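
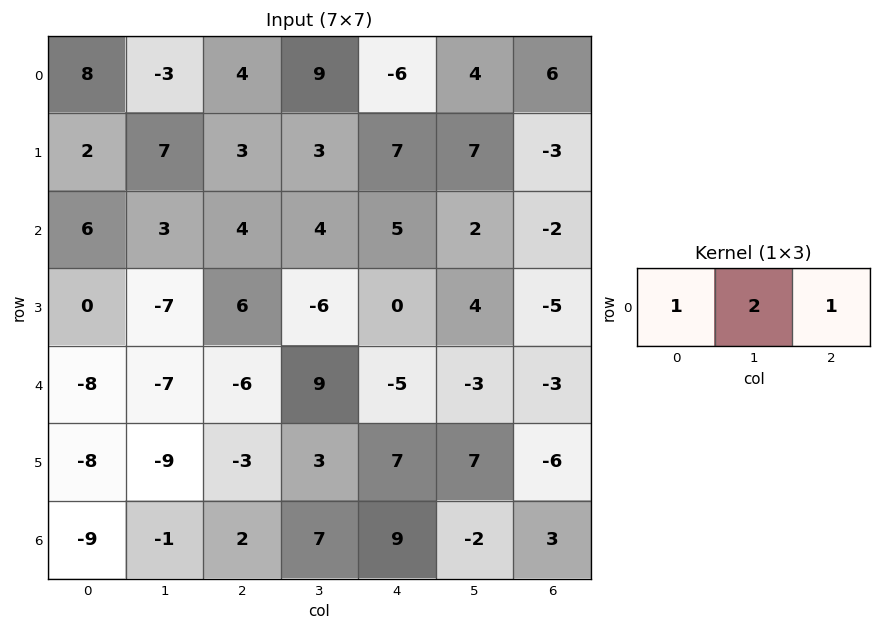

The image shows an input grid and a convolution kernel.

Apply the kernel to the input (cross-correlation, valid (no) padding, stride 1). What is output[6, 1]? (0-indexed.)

The receptive field on the input at this output position is [-1 2 7]. Elementwise product with the kernel and sum: -1·1 + 2·2 + 7·1.

10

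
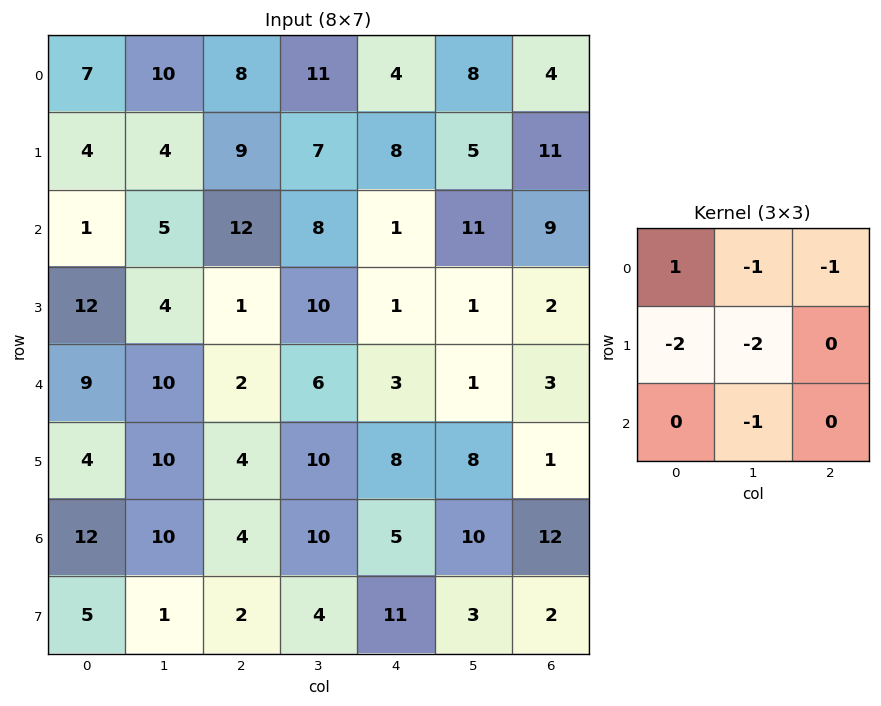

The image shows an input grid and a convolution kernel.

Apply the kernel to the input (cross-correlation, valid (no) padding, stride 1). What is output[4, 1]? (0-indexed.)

-30

The receptive field on the input at this output position is [10 2 6 / 10 4 10 / 10 4 10]. Elementwise product with the kernel and sum: 10·1 + 2·-1 + 6·-1 + 10·-2 + 4·-2 + 4·-1.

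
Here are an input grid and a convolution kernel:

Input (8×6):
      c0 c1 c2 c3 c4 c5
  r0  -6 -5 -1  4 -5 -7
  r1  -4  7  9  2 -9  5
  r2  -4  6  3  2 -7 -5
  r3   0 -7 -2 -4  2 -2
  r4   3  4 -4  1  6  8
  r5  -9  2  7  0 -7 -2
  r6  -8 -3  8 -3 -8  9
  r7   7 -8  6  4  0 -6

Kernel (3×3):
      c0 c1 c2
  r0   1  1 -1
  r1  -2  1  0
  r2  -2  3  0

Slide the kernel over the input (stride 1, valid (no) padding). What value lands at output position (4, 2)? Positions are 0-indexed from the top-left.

The receptive field on the input at this output position is [-4 1 6 / 7 0 -7 / 8 -3 -8]. Elementwise product with the kernel and sum: -4·1 + 1·1 + 6·-1 + 7·-2 + 0·1 + 8·-2 + -3·3.

-48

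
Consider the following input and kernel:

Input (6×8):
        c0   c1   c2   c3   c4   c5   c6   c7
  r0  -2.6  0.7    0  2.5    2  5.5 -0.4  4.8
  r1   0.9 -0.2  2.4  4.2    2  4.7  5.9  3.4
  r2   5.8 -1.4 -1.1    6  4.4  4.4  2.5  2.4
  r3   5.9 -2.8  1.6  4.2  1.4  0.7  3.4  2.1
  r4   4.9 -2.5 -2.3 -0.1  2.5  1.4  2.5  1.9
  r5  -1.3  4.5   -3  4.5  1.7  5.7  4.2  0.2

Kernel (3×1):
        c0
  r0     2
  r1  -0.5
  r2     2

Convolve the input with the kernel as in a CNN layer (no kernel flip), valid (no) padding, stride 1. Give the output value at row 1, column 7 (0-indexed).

9.8

The receptive field on the input at this output position is [3.4 / 2.4 / 2.1]. Elementwise product with the kernel and sum: 3.4·2 + 2.4·-0.5 + 2.1·2.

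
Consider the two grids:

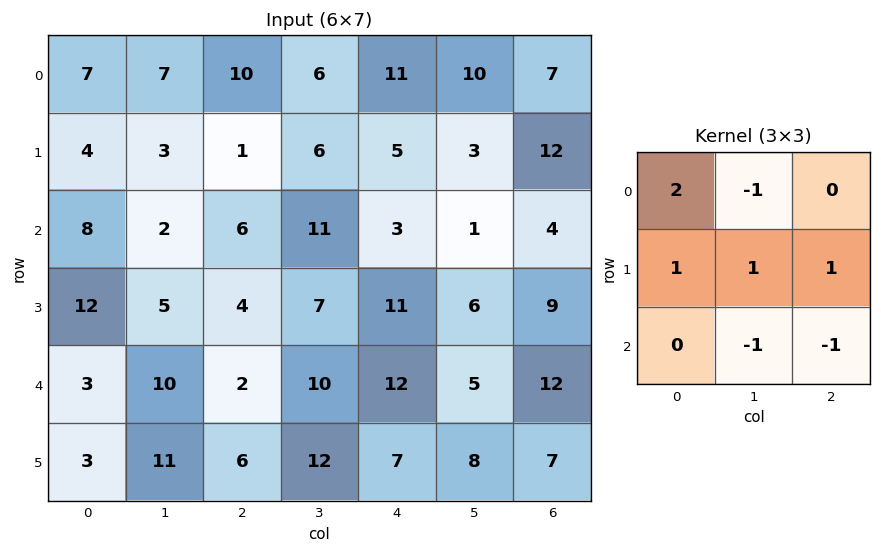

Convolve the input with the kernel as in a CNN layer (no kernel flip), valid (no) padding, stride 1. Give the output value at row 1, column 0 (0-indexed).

12

The receptive field on the input at this output position is [4 3 1 / 8 2 6 / 12 5 4]. Elementwise product with the kernel and sum: 4·2 + 3·-1 + 8·1 + 2·1 + 6·1 + 5·-1 + 4·-1.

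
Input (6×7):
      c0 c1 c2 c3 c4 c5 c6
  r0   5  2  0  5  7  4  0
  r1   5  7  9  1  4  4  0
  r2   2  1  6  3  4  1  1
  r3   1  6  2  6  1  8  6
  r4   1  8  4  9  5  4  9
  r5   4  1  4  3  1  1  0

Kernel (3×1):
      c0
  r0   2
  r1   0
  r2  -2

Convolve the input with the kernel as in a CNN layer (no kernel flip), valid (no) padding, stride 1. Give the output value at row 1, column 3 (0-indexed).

-10

The receptive field on the input at this output position is [1 / 3 / 6]. Elementwise product with the kernel and sum: 1·2 + 6·-2.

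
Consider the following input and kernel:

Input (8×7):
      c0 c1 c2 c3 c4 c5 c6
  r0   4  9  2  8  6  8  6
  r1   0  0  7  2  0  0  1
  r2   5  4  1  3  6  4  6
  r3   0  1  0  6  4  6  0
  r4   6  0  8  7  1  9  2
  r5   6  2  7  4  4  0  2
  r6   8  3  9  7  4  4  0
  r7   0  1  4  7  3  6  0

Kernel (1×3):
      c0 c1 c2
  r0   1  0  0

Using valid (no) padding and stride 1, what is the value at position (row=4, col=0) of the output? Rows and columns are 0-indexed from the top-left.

6

The receptive field on the input at this output position is [6 0 8]. Elementwise product with the kernel and sum: 6·1.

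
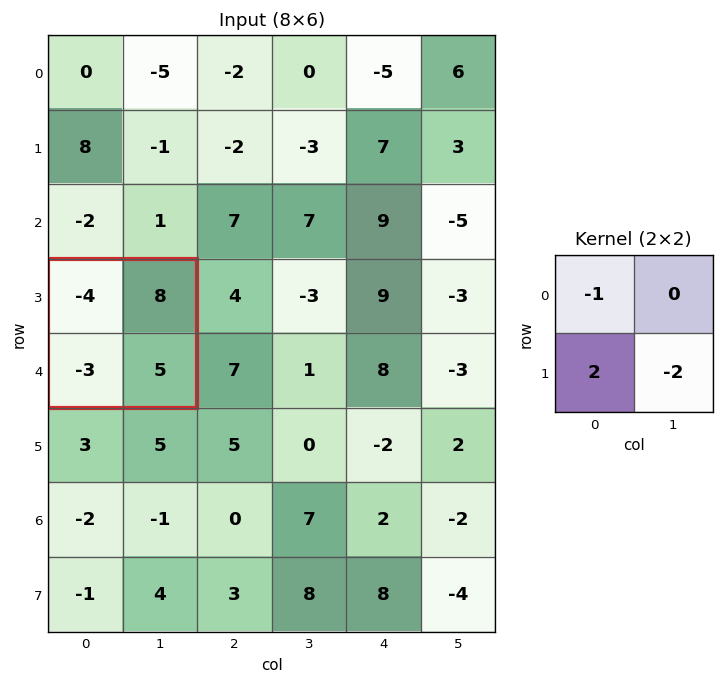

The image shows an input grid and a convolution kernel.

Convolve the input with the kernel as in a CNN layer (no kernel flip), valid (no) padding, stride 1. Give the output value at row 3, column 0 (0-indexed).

The receptive field on the input at this output position is [-4 8 / -3 5]. Elementwise product with the kernel and sum: -4·-1 + -3·2 + 5·-2.

-12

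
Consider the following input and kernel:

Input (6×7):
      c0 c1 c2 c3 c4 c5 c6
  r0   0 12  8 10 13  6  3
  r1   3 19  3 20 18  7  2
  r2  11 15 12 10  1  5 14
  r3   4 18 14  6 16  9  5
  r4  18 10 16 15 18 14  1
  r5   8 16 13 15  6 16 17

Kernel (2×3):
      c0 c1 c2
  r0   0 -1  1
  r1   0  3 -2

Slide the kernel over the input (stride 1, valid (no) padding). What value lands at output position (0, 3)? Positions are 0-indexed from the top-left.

33

The receptive field on the input at this output position is [10 13 6 / 20 18 7]. Elementwise product with the kernel and sum: 13·-1 + 6·1 + 18·3 + 7·-2.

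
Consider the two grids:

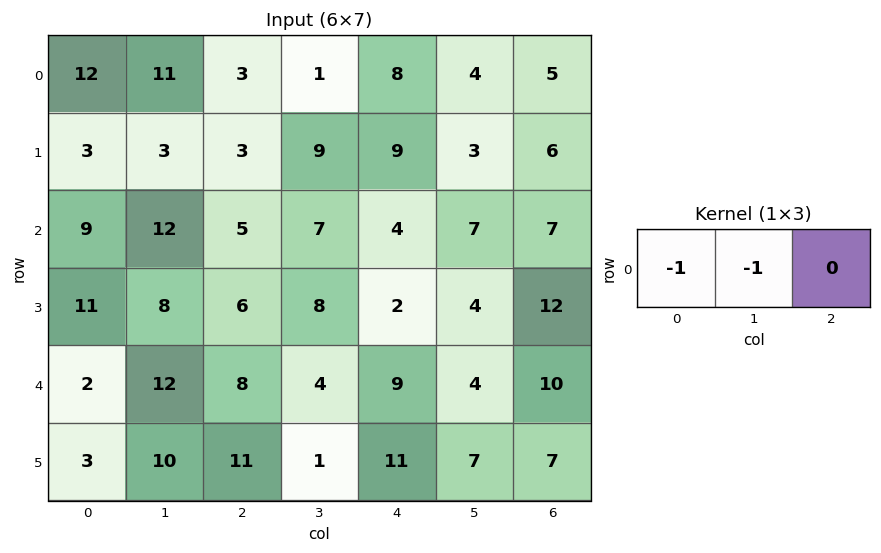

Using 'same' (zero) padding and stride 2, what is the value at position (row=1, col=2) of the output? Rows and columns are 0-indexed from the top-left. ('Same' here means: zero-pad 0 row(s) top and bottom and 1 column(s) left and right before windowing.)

-11

The receptive field on the zero-padded input at this output position is [7 4 7]. Elementwise product with the kernel and sum: 7·-1 + 4·-1.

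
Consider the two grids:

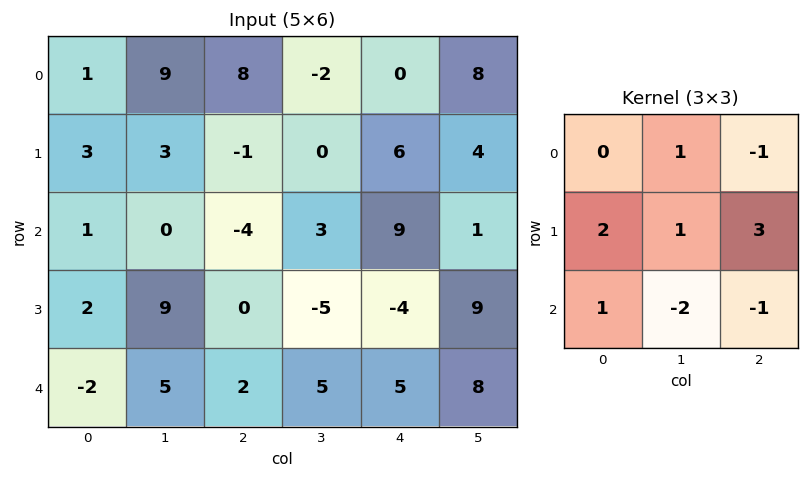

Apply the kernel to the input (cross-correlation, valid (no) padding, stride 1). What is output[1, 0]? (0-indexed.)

-22

The receptive field on the input at this output position is [3 3 -1 / 1 0 -4 / 2 9 0]. Elementwise product with the kernel and sum: 3·1 + -1·-1 + 1·2 + 0·1 + -4·3 + 2·1 + 9·-2 + 0·-1.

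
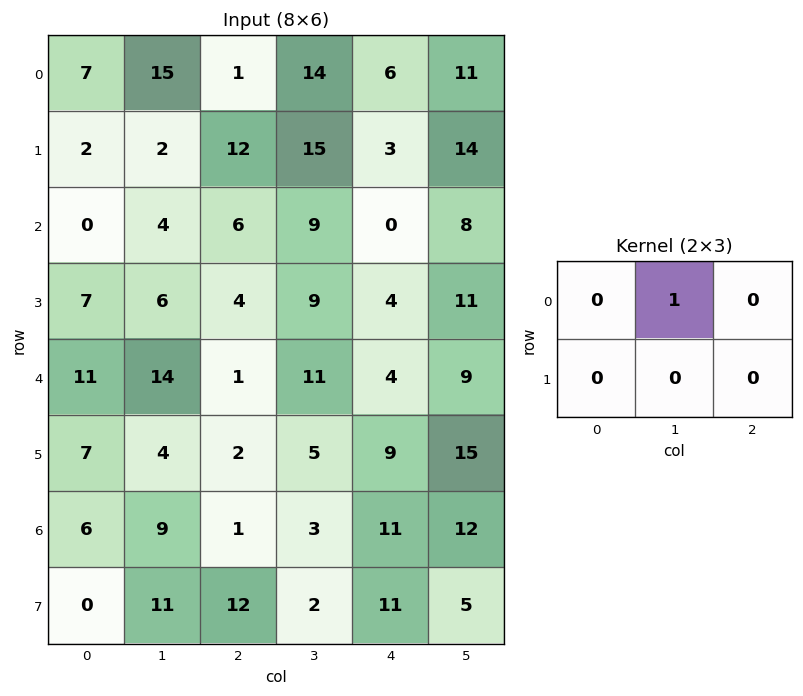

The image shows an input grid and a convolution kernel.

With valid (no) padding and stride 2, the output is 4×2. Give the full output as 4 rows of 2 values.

Output[0,0]: The receptive field on the input at this output position is [7 15 1 / 2 2 12]. Elementwise product with the kernel and sum: 15·1.
Output[0,1]: The receptive field on the input at this output position is [1 14 6 / 12 15 3]. Elementwise product with the kernel and sum: 14·1.

15 14
4 9
14 11
9 3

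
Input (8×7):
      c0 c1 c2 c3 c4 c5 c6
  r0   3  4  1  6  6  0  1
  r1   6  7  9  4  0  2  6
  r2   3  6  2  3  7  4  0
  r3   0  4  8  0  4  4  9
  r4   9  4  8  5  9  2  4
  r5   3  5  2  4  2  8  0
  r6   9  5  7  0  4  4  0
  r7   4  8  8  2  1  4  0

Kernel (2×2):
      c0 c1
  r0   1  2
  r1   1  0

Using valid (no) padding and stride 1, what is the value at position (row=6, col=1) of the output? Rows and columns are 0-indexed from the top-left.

The receptive field on the input at this output position is [5 7 / 8 8]. Elementwise product with the kernel and sum: 5·1 + 7·2 + 8·1.

27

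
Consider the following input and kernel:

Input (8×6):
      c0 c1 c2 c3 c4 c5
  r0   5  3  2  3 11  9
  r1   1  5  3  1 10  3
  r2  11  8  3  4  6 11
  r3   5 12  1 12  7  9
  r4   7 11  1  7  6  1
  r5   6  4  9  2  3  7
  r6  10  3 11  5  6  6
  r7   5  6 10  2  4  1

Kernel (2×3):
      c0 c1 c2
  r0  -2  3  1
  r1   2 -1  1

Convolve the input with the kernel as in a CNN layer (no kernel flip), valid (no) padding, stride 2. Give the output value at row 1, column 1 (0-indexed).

The receptive field on the input at this output position is [3 4 6 / 1 12 7]. Elementwise product with the kernel and sum: 3·-2 + 4·3 + 6·1 + 1·2 + 12·-1 + 7·1.

9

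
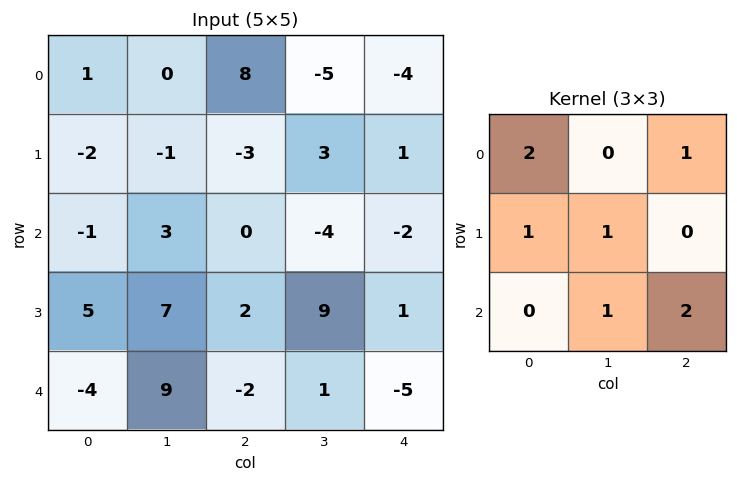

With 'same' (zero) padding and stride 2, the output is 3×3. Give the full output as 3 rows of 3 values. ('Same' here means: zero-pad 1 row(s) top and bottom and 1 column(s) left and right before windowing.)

Output[0,0]: The receptive field on the zero-padded input at this output position is [0 0 0 / 0 1 0 / 0 -2 -1]. Elementwise product with the kernel and sum: 0·2 + 0·1 + 0·1 + 1·1 + -2·1 + -1·2.

-3 11 -8
17 24 1
3 30 14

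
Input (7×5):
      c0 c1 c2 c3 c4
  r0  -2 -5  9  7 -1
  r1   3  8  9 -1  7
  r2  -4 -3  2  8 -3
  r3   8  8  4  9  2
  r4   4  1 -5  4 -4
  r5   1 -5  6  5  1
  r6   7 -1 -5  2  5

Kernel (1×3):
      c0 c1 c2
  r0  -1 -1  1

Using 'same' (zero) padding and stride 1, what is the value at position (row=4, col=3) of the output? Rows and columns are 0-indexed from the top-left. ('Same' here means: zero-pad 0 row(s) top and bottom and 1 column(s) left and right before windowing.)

-3

The receptive field on the zero-padded input at this output position is [-5 4 -4]. Elementwise product with the kernel and sum: -5·-1 + 4·-1 + -4·1.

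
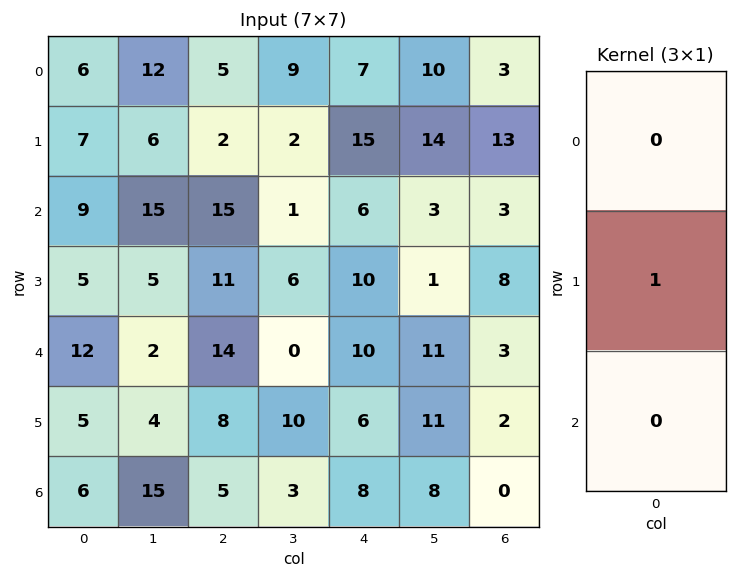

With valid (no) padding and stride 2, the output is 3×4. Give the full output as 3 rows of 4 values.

7 2 15 13
5 11 10 8
5 8 6 2

Output[0,0]: The receptive field on the input at this output position is [6 / 7 / 9]. Elementwise product with the kernel and sum: 7·1.
Output[0,1]: The receptive field on the input at this output position is [5 / 2 / 15]. Elementwise product with the kernel and sum: 2·1.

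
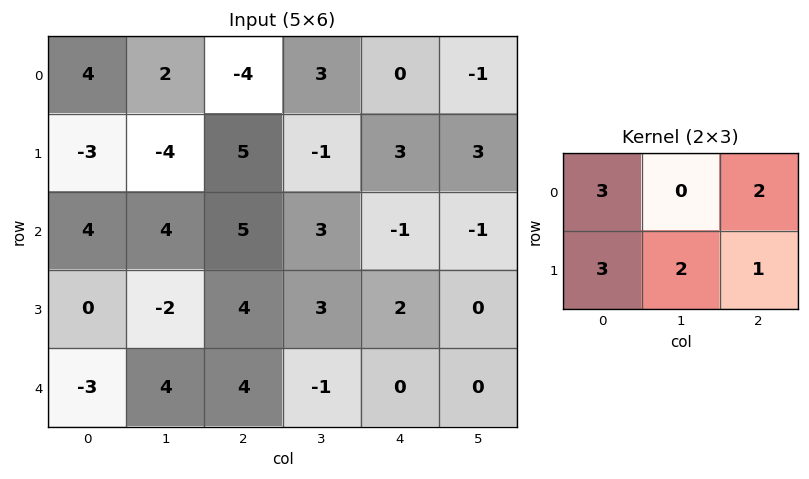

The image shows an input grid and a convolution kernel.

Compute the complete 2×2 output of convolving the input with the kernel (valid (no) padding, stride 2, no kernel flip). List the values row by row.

Output[0,0]: The receptive field on the input at this output position is [4 2 -4 / -3 -4 5]. Elementwise product with the kernel and sum: 4·3 + -4·2 + -3·3 + -4·2 + 5·1.

-8 4
22 33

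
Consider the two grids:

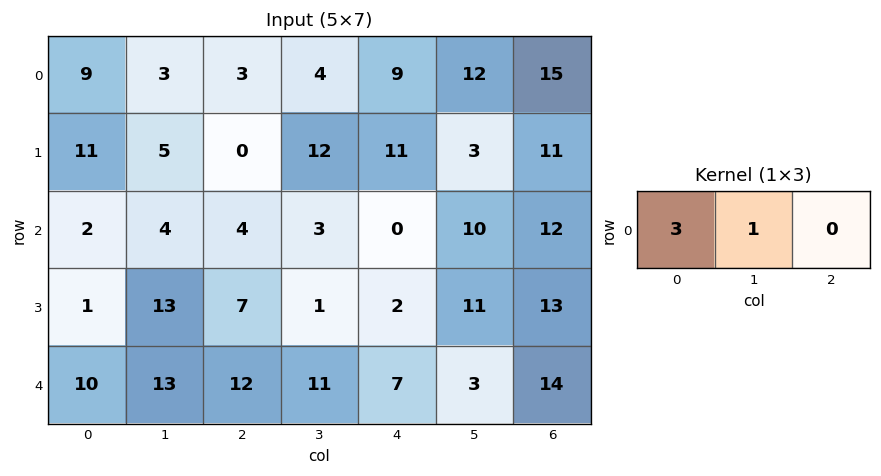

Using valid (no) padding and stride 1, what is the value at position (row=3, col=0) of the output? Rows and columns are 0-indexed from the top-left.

The receptive field on the input at this output position is [1 13 7]. Elementwise product with the kernel and sum: 1·3 + 13·1.

16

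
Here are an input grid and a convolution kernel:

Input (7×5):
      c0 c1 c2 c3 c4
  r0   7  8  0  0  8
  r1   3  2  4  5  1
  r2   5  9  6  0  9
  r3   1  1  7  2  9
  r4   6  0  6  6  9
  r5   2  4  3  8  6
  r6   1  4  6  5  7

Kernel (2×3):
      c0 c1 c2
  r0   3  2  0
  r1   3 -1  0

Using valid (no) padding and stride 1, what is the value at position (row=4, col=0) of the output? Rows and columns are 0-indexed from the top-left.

The receptive field on the input at this output position is [6 0 6 / 2 4 3]. Elementwise product with the kernel and sum: 6·3 + 0·2 + 2·3 + 4·-1.

20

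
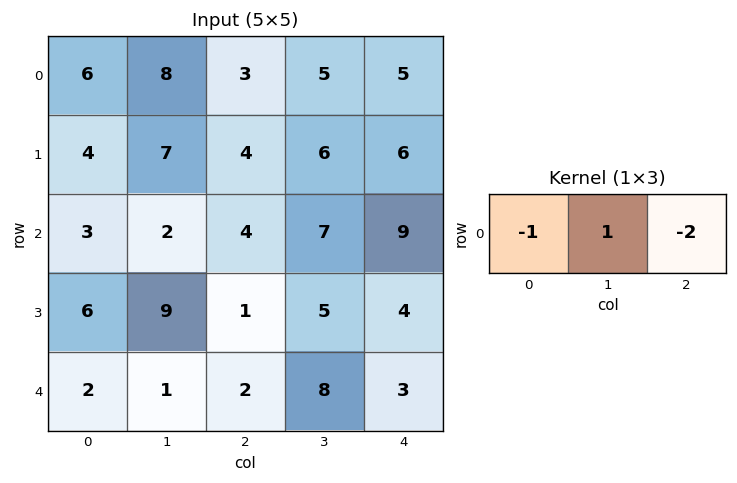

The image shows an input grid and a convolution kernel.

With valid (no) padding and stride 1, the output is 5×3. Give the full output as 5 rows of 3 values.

Output[0,0]: The receptive field on the input at this output position is [6 8 3]. Elementwise product with the kernel and sum: 6·-1 + 8·1 + 3·-2.
Output[0,1]: The receptive field on the input at this output position is [8 3 5]. Elementwise product with the kernel and sum: 8·-1 + 3·1 + 5·-2.

-4 -15 -8
-5 -15 -10
-9 -12 -15
1 -18 -4
-5 -15 0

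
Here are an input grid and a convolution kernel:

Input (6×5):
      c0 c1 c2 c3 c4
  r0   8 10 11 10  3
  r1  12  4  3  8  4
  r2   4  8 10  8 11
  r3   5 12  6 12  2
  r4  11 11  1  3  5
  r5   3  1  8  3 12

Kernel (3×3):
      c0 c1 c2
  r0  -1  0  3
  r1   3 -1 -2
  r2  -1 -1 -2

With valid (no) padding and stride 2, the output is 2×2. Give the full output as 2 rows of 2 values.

Output[0,0]: The receptive field on the input at this output position is [8 10 11 / 12 4 3 / 4 8 10]. Elementwise product with the kernel and sum: 8·-1 + 11·3 + 12·3 + 4·-1 + 3·-2 + 4·-1 + 8·-1 + 10·-2.
Output[0,1]: The receptive field on the input at this output position is [11 10 3 / 3 8 4 / 10 8 11]. Elementwise product with the kernel and sum: 11·-1 + 3·3 + 3·3 + 8·-1 + 4·-2 + 10·-1 + 8·-1 + 11·-2.

19 -49
-7 11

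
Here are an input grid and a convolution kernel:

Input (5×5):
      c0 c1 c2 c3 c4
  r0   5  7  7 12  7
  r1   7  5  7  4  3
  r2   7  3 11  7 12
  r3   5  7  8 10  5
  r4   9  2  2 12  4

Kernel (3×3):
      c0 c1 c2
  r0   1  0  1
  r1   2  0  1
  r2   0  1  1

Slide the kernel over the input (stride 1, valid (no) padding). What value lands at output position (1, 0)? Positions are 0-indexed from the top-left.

The receptive field on the input at this output position is [7 5 7 / 7 3 11 / 5 7 8]. Elementwise product with the kernel and sum: 7·1 + 7·1 + 7·2 + 11·1 + 7·1 + 8·1.

54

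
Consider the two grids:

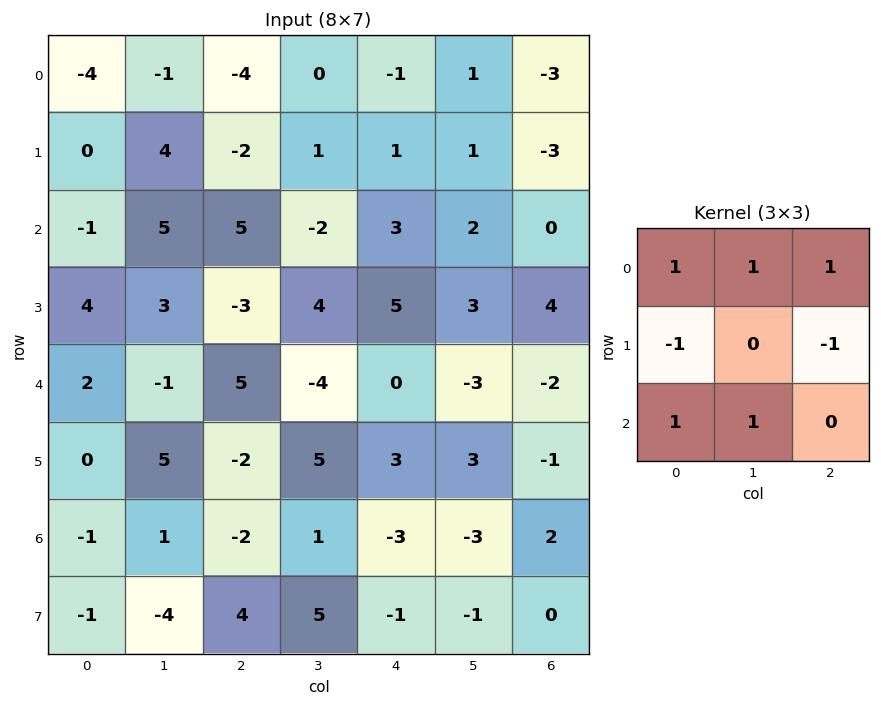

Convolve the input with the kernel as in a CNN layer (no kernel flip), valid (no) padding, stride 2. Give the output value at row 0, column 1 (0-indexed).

The receptive field on the input at this output position is [-4 0 -1 / -2 1 1 / 5 -2 3]. Elementwise product with the kernel and sum: -4·1 + 0·1 + -1·1 + -2·-1 + 1·-1 + 5·1 + -2·1.

-1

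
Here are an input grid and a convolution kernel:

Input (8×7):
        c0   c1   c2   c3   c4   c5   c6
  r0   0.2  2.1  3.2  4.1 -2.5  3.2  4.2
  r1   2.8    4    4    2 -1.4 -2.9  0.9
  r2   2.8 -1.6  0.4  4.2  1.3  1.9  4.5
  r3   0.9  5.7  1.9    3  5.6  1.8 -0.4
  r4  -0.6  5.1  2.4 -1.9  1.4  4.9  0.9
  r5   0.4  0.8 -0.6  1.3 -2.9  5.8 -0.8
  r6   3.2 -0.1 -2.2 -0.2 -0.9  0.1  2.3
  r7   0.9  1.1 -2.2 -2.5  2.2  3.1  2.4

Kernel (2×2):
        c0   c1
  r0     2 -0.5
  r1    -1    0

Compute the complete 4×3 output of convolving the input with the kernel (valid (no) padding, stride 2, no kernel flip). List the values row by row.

Output[0,0]: The receptive field on the input at this output position is [0.2 2.1 / 2.8 4]. Elementwise product with the kernel and sum: 0.2·2 + 2.1·-0.5 + 2.8·-1.
Output[0,1]: The receptive field on the input at this output position is [3.2 4.1 / 4 2]. Elementwise product with the kernel and sum: 3.2·2 + 4.1·-0.5 + 4·-1.

-3.45 0.35 -5.2
5.5 -3.2 -3.95
-4.15 6.35 3.25
5.55 -2.1 -4.05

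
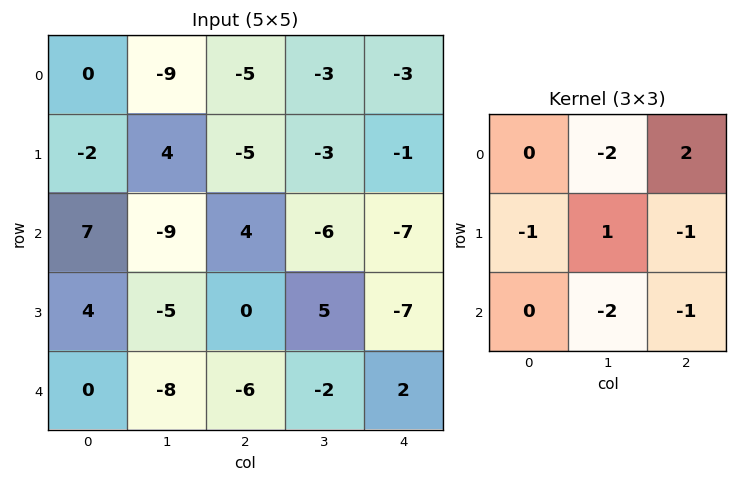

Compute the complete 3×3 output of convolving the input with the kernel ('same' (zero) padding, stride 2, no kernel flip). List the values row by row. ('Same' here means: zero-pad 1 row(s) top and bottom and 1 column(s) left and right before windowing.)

9 20 2
25 18 15
-10 14 18

Output[0,0]: The receptive field on the zero-padded input at this output position is [0 0 0 / 0 0 -9 / 0 -2 4]. Elementwise product with the kernel and sum: 0·-2 + 0·2 + 0·-1 + 0·1 + -9·-1 + -2·-2 + 4·-1.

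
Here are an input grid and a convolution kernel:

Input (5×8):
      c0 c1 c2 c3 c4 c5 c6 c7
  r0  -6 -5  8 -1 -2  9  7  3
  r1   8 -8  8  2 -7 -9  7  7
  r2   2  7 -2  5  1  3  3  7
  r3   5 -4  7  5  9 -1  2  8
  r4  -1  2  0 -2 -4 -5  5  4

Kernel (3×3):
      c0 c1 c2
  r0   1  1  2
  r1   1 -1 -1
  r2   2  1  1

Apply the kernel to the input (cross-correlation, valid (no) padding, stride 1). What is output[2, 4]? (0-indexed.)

The receptive field on the input at this output position is [1 3 3 / 9 -1 2 / -4 -5 5]. Elementwise product with the kernel and sum: 1·1 + 3·1 + 3·2 + 9·1 + -1·-1 + 2·-1 + -4·2 + -5·1 + 5·1.

10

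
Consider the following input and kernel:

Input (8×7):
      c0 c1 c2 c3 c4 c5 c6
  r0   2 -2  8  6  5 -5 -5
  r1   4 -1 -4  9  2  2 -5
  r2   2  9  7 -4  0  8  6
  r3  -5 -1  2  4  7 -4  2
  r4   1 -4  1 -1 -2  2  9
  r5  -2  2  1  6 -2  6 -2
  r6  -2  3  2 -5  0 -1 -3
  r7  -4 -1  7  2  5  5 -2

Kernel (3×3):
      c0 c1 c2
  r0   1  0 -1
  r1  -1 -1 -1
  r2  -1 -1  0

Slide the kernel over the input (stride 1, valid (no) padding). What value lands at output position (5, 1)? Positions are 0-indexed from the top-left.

The receptive field on the input at this output position is [2 1 6 / 3 2 -5 / -1 7 2]. Elementwise product with the kernel and sum: 2·1 + 6·-1 + 3·-1 + 2·-1 + -5·-1 + -1·-1 + 7·-1.

-10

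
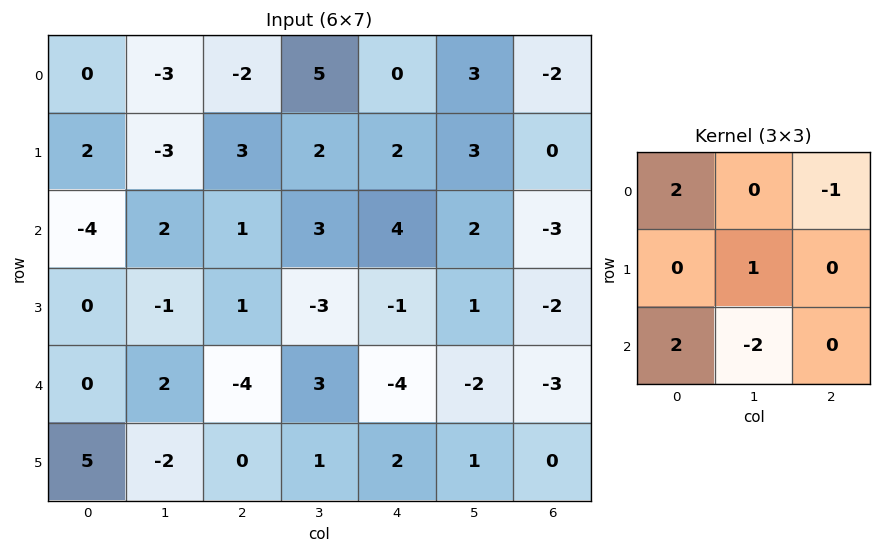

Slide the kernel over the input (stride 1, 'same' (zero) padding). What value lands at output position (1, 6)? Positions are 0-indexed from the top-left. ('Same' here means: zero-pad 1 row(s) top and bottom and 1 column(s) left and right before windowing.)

16

The receptive field on the zero-padded input at this output position is [3 -2 0 / 3 0 0 / 2 -3 0]. Elementwise product with the kernel and sum: 3·2 + 0·-1 + 0·1 + 2·2 + -3·-2.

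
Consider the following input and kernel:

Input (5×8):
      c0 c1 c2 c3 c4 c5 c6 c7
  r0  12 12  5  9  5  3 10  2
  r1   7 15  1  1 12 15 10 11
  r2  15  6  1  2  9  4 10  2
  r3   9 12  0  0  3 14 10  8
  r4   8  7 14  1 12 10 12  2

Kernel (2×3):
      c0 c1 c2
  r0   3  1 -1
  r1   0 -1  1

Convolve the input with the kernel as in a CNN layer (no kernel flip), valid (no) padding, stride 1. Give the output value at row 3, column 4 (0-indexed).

The receptive field on the input at this output position is [3 14 10 / 12 10 12]. Elementwise product with the kernel and sum: 3·3 + 14·1 + 10·-1 + 10·-1 + 12·1.

15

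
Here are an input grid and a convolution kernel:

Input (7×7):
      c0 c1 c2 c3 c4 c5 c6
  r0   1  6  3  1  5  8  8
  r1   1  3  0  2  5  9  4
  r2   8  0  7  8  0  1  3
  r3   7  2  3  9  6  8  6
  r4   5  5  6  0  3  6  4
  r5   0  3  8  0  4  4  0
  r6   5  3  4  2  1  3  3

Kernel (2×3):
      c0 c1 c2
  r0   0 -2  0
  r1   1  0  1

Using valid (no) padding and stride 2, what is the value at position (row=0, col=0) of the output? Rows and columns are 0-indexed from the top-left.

-11

The receptive field on the input at this output position is [1 6 3 / 1 3 0]. Elementwise product with the kernel and sum: 6·-2 + 1·1 + 0·1.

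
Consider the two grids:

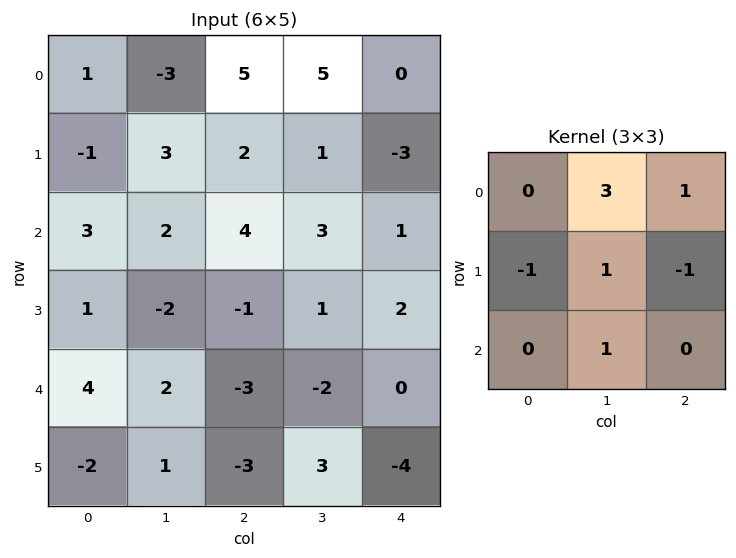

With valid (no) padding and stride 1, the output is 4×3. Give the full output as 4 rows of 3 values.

Output[0,0]: The receptive field on the input at this output position is [1 -3 5 / -1 3 2 / 3 2 4]. Elementwise product with the kernel and sum: -3·3 + 5·1 + -1·-1 + 3·1 + 2·-1 + 2·1.
Output[0,1]: The receptive field on the input at this output position is [-3 5 5 / 3 2 1 / 2 4 3]. Elementwise product with the kernel and sum: 5·3 + 5·1 + 3·-1 + 2·1 + 1·-1 + 4·1.

0 22 20
4 5 -1
10 12 8
-5 -8 9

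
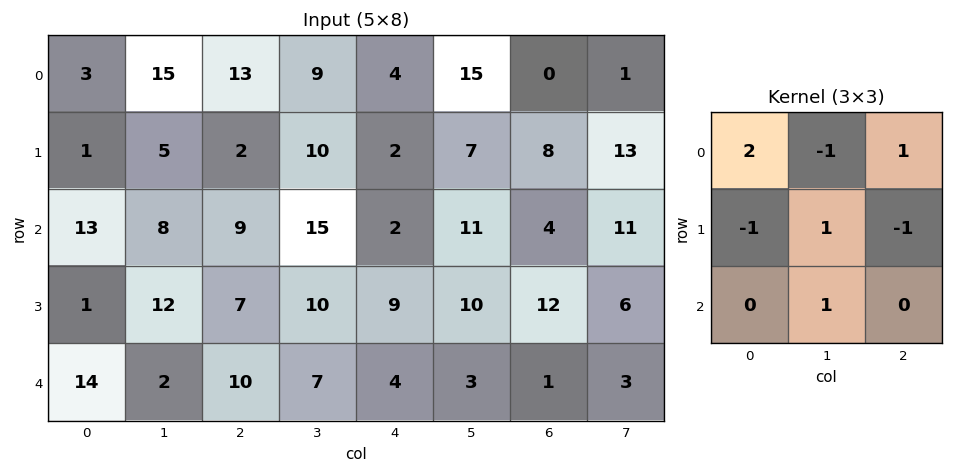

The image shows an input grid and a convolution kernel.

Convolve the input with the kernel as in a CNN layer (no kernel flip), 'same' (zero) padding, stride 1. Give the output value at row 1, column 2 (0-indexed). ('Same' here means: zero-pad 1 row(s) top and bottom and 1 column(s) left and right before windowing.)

22

The receptive field on the zero-padded input at this output position is [15 13 9 / 5 2 10 / 8 9 15]. Elementwise product with the kernel and sum: 15·2 + 13·-1 + 9·1 + 5·-1 + 2·1 + 10·-1 + 9·1.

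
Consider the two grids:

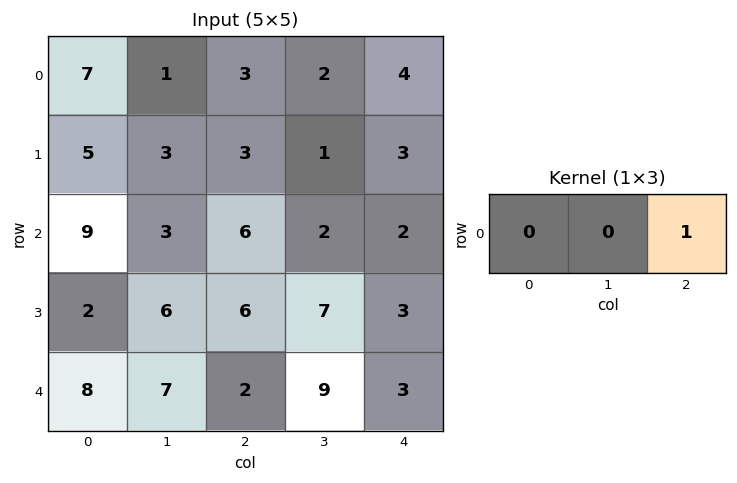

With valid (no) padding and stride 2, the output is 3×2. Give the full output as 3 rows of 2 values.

Output[0,0]: The receptive field on the input at this output position is [7 1 3]. Elementwise product with the kernel and sum: 3·1.
Output[0,1]: The receptive field on the input at this output position is [3 2 4]. Elementwise product with the kernel and sum: 4·1.

3 4
6 2
2 3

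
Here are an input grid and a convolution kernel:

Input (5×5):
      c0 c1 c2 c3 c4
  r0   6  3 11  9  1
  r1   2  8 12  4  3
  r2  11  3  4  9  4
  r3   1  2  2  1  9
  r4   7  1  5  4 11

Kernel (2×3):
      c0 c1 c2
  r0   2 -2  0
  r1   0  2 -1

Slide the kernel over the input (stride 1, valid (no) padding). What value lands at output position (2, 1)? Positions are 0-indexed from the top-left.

The receptive field on the input at this output position is [3 4 9 / 2 2 1]. Elementwise product with the kernel and sum: 3·2 + 4·-2 + 2·2 + 1·-1.

1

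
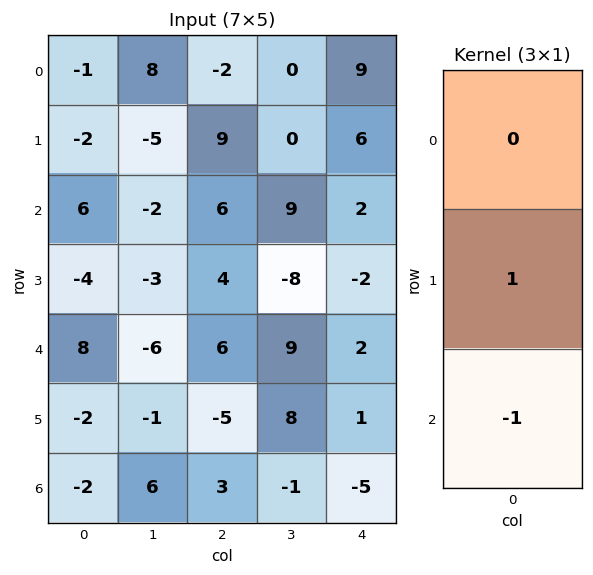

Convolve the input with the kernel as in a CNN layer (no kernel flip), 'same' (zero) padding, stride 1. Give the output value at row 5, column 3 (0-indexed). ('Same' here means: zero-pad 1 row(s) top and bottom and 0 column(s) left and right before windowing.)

9

The receptive field on the zero-padded input at this output position is [9 / 8 / -1]. Elementwise product with the kernel and sum: 8·1 + -1·-1.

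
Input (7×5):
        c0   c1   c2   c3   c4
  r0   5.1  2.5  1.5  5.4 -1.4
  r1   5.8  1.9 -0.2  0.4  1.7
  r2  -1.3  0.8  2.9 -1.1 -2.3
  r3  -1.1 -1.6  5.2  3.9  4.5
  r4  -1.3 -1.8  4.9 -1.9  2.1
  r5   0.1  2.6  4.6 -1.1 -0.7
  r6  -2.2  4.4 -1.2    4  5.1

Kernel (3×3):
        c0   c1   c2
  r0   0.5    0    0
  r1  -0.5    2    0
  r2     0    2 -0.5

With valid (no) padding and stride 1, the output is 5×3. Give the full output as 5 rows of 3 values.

Output[0,0]: The receptive field on the input at this output position is [5.1 2.5 1.5 / 5.8 1.9 -0.2 / -1.3 0.8 2.9]. Elementwise product with the kernel and sum: 5.1·0.5 + 5.8·-0.5 + 1.9·2 + 0.8·2 + 2.9·-0.5.
Output[0,1]: The receptive field on the input at this output position is [2.5 1.5 5.4 / 1.9 -0.2 0.4 / 0.8 2.9 -1.1]. Elementwise product with the kernel and sum: 2.5·0.5 + 1.9·-0.5 + -0.2·2 + 2.9·2 + -1.1·-0.5.

3.6 6.25 0.6
-0.65 14.8 1.8
-9.35 22.35 1.8
-0.6 19.65 -5.5
13.9 2.6 3.4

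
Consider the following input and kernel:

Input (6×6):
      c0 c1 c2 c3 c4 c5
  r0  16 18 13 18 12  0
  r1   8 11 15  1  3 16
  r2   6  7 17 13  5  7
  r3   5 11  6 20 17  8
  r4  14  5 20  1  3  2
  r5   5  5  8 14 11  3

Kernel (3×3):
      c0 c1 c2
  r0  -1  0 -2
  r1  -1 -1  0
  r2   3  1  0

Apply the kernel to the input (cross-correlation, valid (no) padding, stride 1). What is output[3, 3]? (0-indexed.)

The receptive field on the input at this output position is [20 17 8 / 1 3 2 / 14 11 3]. Elementwise product with the kernel and sum: 20·-1 + 8·-2 + 1·-1 + 3·-1 + 14·3 + 11·1.

13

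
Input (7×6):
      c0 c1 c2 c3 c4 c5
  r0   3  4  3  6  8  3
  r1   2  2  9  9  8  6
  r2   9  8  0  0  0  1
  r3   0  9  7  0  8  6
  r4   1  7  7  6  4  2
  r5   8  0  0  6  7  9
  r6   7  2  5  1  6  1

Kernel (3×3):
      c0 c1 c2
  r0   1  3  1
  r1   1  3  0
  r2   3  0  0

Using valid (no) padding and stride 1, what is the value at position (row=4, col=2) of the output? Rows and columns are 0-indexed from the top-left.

The receptive field on the input at this output position is [7 6 4 / 0 6 7 / 5 1 6]. Elementwise product with the kernel and sum: 7·1 + 6·3 + 4·1 + 0·1 + 6·3 + 5·3.

62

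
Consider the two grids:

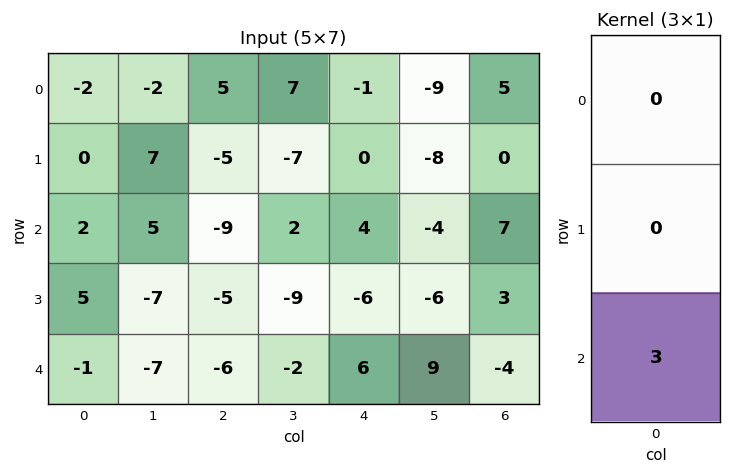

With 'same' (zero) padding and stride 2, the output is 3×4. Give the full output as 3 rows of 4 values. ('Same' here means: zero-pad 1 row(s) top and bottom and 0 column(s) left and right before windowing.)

Output[0,0]: The receptive field on the zero-padded input at this output position is [0 / -2 / 0]. Elementwise product with the kernel and sum: 0·3.

0 -15 0 0
15 -15 -18 9
0 0 0 0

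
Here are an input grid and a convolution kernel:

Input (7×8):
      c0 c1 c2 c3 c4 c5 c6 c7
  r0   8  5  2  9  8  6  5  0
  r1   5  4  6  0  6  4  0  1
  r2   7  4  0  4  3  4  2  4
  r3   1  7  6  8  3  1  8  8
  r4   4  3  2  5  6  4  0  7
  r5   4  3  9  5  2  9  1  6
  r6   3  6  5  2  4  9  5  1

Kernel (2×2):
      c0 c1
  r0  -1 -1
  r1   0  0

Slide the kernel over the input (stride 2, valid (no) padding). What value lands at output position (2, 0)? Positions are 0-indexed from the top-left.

-7

The receptive field on the input at this output position is [4 3 / 4 3]. Elementwise product with the kernel and sum: 4·-1 + 3·-1.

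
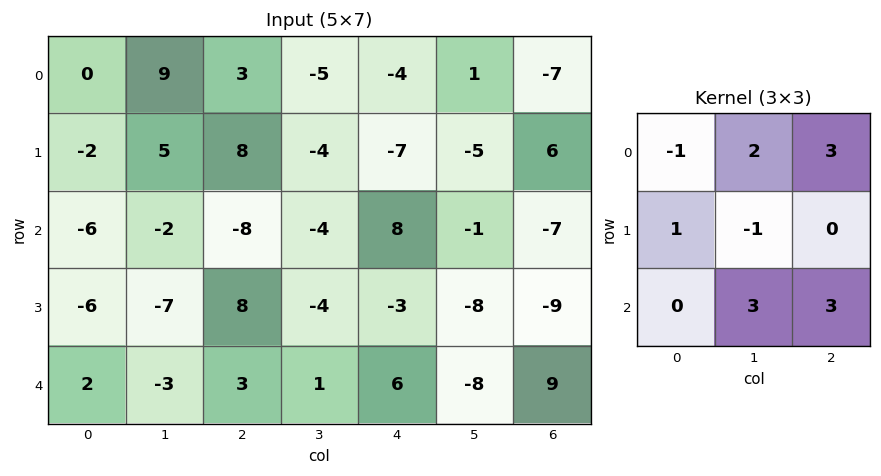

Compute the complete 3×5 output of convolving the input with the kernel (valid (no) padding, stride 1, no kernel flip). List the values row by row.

-10 -57 -1 24 -41
35 17 -62 -70 -27
-21 -29 57 10 -23

Output[0,0]: The receptive field on the input at this output position is [0 9 3 / -2 5 8 / -6 -2 -8]. Elementwise product with the kernel and sum: 0·-1 + 9·2 + 3·3 + -2·1 + 5·-1 + -2·3 + -8·3.
Output[0,1]: The receptive field on the input at this output position is [9 3 -5 / 5 8 -4 / -2 -8 -4]. Elementwise product with the kernel and sum: 9·-1 + 3·2 + -5·3 + 5·1 + 8·-1 + -8·3 + -4·3.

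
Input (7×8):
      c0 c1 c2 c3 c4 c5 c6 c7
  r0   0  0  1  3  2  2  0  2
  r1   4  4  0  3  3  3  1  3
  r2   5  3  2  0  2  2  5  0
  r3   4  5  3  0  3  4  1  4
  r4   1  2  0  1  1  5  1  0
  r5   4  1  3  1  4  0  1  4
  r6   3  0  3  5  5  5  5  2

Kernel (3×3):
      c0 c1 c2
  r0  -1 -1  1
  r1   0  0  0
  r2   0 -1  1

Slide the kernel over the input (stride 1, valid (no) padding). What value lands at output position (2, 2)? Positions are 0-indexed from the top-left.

The receptive field on the input at this output position is [2 0 2 / 3 0 3 / 0 1 1]. Elementwise product with the kernel and sum: 2·-1 + 0·-1 + 2·1 + 1·-1 + 1·1.

0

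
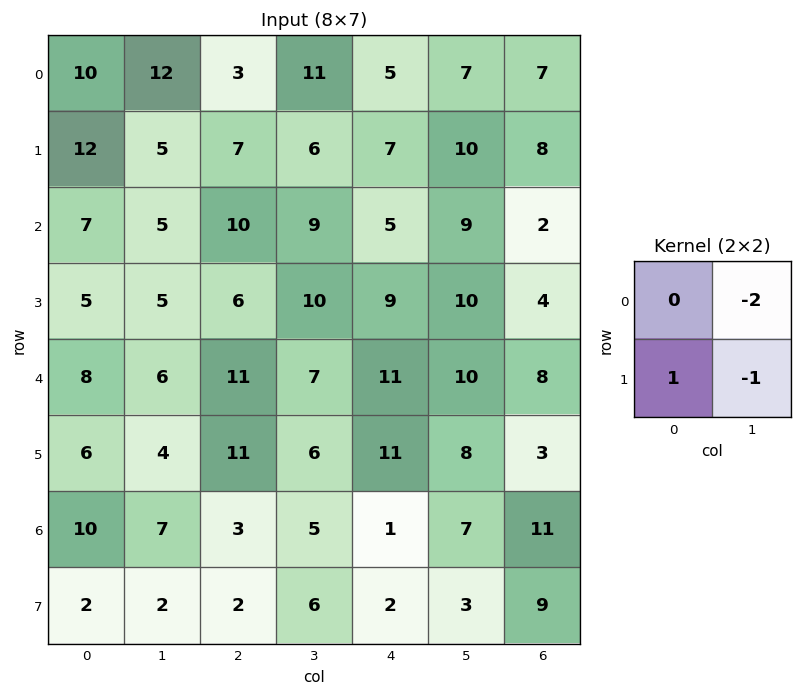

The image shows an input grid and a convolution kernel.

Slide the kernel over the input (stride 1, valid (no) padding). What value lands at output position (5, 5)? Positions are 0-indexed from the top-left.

-10

The receptive field on the input at this output position is [8 3 / 7 11]. Elementwise product with the kernel and sum: 3·-2 + 7·1 + 11·-1.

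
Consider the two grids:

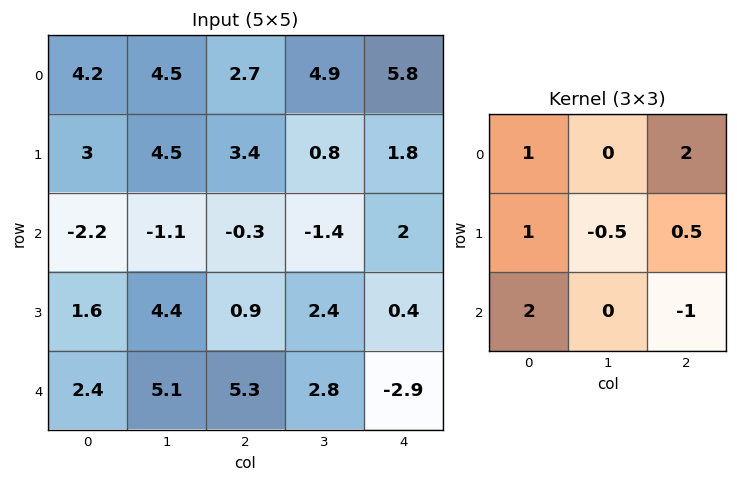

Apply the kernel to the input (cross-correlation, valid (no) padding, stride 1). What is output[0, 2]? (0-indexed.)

The receptive field on the input at this output position is [2.7 4.9 5.8 / 3.4 0.8 1.8 / -0.3 -1.4 2]. Elementwise product with the kernel and sum: 2.7·1 + 5.8·2 + 3.4·1 + 0.8·-0.5 + 1.8·0.5 + -0.3·2 + 2·-1.

15.6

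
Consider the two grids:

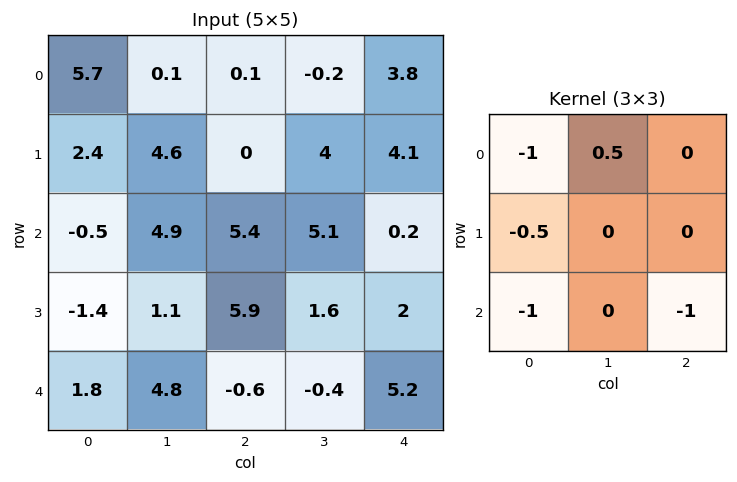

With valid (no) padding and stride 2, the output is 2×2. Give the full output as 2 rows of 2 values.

-11.75 -5.8
2.45 -10.4

Output[0,0]: The receptive field on the input at this output position is [5.7 0.1 0.1 / 2.4 4.6 0 / -0.5 4.9 5.4]. Elementwise product with the kernel and sum: 5.7·-1 + 0.1·0.5 + 2.4·-0.5 + -0.5·-1 + 5.4·-1.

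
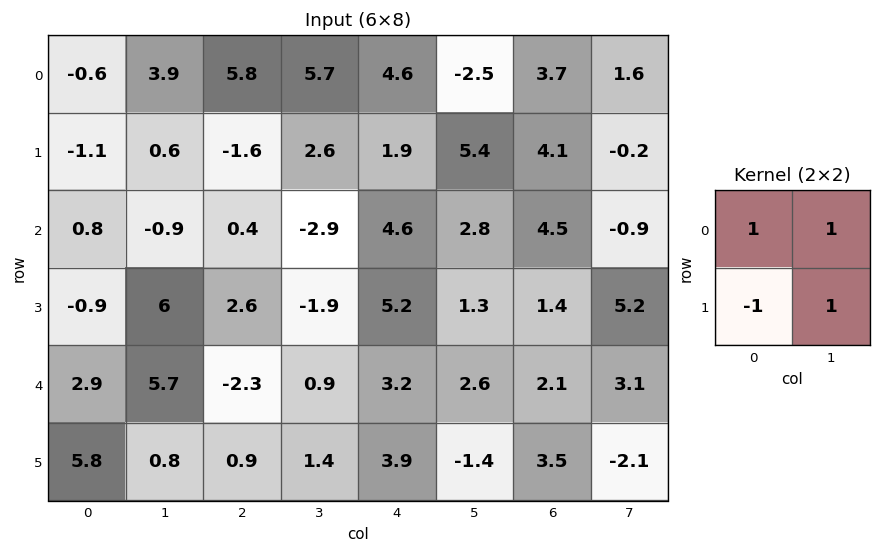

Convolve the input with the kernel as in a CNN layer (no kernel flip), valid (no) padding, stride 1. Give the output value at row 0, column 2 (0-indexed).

15.7

The receptive field on the input at this output position is [5.8 5.7 / -1.6 2.6]. Elementwise product with the kernel and sum: 5.8·1 + 5.7·1 + -1.6·-1 + 2.6·1.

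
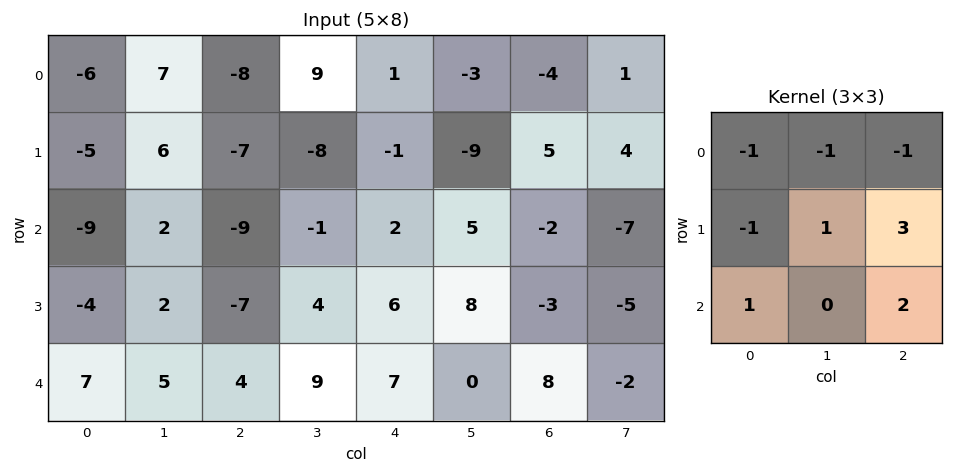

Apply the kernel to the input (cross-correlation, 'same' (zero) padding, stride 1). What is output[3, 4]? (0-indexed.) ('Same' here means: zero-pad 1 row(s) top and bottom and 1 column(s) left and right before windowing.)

The receptive field on the zero-padded input at this output position is [-1 2 5 / 4 6 8 / 9 7 0]. Elementwise product with the kernel and sum: -1·-1 + 2·-1 + 5·-1 + 4·-1 + 6·1 + 8·3 + 9·1 + 0·2.

29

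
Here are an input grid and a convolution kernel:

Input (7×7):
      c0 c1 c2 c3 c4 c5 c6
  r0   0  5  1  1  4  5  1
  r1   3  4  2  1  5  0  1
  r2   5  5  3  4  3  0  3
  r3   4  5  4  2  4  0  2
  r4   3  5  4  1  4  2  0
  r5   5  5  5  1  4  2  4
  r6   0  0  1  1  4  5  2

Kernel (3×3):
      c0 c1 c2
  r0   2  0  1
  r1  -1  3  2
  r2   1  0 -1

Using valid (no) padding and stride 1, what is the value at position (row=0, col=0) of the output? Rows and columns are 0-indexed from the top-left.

The receptive field on the input at this output position is [0 5 1 / 3 4 2 / 5 5 3]. Elementwise product with the kernel and sum: 0·2 + 1·1 + 3·-1 + 4·3 + 2·2 + 5·1 + 3·-1.

16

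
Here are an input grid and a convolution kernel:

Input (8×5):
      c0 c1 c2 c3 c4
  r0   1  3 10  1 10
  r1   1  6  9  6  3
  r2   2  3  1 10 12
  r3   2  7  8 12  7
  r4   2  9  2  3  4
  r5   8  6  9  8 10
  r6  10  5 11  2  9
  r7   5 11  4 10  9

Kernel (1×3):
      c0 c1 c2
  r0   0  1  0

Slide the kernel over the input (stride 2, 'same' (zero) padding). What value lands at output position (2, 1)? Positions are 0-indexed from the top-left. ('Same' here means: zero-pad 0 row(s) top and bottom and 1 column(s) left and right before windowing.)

The receptive field on the zero-padded input at this output position is [9 2 3]. Elementwise product with the kernel and sum: 2·1.

2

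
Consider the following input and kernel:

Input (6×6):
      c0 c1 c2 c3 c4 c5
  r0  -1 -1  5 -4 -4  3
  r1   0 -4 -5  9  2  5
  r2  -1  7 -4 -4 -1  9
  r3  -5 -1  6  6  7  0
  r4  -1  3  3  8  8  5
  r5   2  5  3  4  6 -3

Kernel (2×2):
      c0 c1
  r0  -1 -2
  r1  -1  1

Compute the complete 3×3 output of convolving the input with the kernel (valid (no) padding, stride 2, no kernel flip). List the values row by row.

-1 17 1
-9 12 -24
-2 -18 -27

Output[0,0]: The receptive field on the input at this output position is [-1 -1 / 0 -4]. Elementwise product with the kernel and sum: -1·-1 + -1·-2 + 0·-1 + -4·1.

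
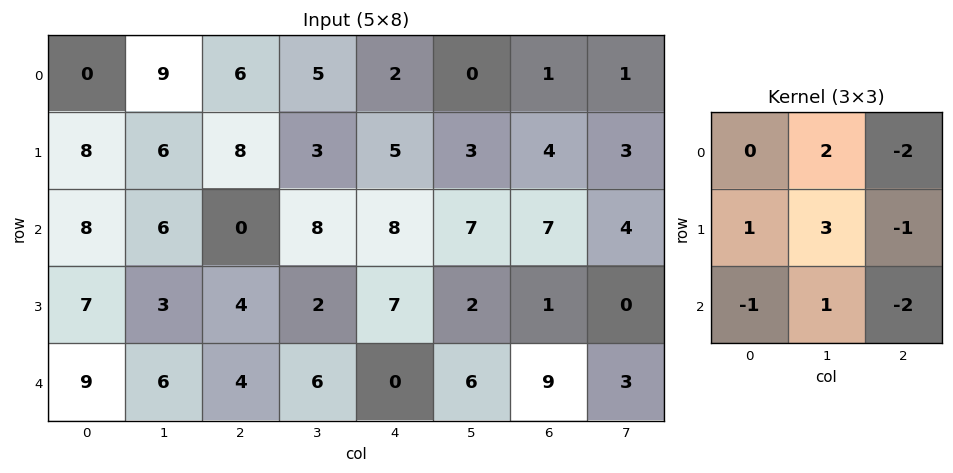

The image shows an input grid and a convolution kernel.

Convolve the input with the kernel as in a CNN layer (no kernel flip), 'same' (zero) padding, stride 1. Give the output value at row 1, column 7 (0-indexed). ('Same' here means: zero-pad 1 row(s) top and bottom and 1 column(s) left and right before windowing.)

The receptive field on the zero-padded input at this output position is [1 1 0 / 4 3 0 / 7 4 0]. Elementwise product with the kernel and sum: 1·2 + 0·-2 + 4·1 + 3·3 + 0·-1 + 7·-1 + 4·1 + 0·-2.

12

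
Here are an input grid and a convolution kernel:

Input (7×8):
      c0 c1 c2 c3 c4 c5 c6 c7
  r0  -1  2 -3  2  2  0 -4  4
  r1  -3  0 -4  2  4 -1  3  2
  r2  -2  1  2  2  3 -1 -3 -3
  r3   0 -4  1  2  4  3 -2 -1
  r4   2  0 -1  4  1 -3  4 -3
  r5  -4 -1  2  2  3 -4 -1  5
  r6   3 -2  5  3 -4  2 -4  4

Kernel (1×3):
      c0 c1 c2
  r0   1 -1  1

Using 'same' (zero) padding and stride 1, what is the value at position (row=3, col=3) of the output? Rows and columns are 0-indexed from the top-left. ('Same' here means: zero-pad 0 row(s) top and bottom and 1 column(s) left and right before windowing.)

The receptive field on the zero-padded input at this output position is [1 2 4]. Elementwise product with the kernel and sum: 1·1 + 2·-1 + 4·1.

3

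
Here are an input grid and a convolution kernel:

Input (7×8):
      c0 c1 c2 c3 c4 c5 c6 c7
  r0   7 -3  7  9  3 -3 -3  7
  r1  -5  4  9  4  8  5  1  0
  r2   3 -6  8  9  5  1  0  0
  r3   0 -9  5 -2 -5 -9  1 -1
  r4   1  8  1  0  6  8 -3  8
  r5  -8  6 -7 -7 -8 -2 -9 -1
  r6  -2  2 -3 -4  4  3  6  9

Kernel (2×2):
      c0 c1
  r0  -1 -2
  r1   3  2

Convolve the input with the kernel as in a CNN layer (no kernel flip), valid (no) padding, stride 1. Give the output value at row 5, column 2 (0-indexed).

The receptive field on the input at this output position is [-7 -7 / -3 -4]. Elementwise product with the kernel and sum: -7·-1 + -7·-2 + -3·3 + -4·2.

4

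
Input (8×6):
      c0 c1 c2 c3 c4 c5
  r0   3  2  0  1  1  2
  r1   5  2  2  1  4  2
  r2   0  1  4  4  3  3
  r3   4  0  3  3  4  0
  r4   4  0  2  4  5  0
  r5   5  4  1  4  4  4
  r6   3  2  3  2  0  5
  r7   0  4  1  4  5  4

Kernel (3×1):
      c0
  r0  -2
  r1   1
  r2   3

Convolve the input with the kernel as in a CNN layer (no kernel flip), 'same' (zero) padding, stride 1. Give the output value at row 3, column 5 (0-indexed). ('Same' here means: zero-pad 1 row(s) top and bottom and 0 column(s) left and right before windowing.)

The receptive field on the zero-padded input at this output position is [3 / 0 / 0]. Elementwise product with the kernel and sum: 3·-2 + 0·1 + 0·3.

-6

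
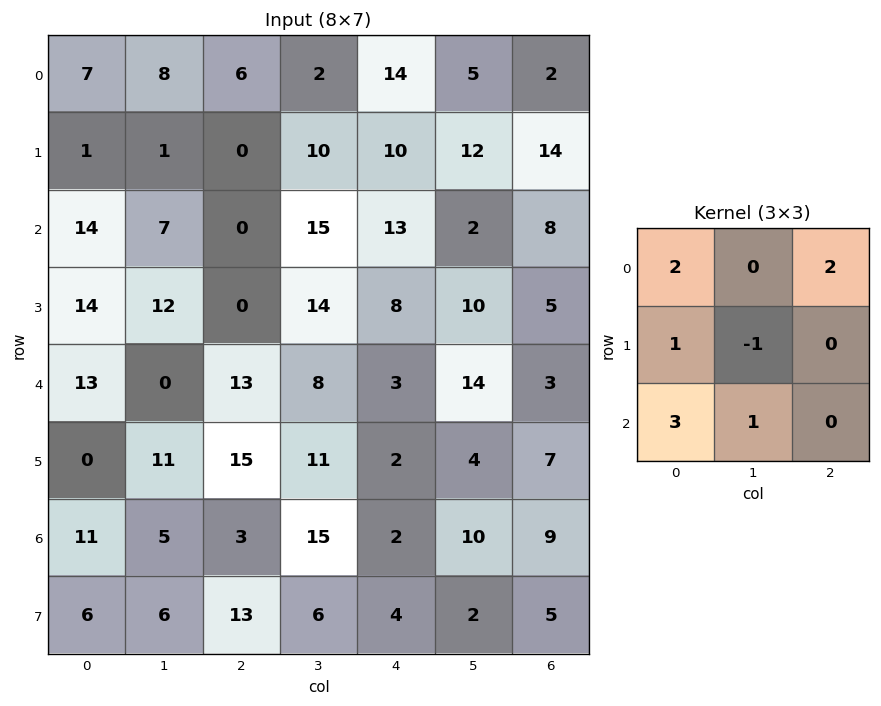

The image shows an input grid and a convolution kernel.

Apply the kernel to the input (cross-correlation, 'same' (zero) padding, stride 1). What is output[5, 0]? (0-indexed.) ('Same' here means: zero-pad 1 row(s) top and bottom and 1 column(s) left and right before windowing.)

11

The receptive field on the zero-padded input at this output position is [0 13 0 / 0 0 11 / 0 11 5]. Elementwise product with the kernel and sum: 0·2 + 0·2 + 0·1 + 0·-1 + 0·3 + 11·1.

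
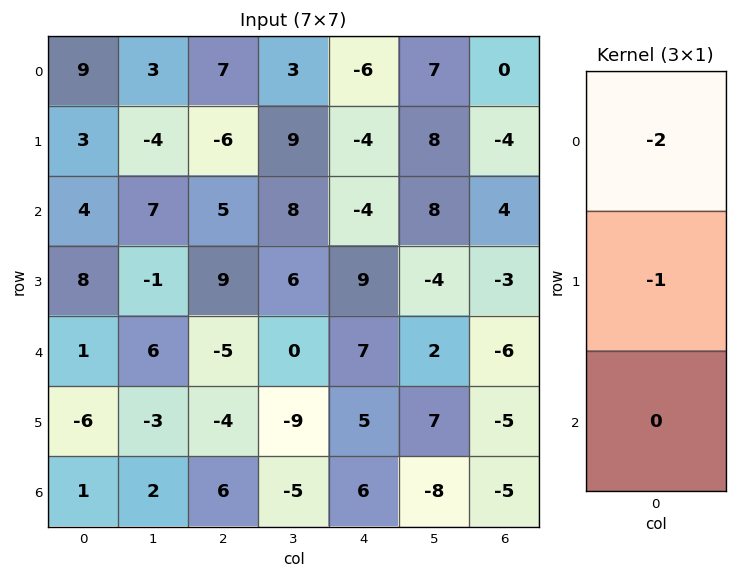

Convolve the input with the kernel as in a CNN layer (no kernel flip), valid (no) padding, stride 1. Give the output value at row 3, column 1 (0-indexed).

-4

The receptive field on the input at this output position is [-1 / 6 / -3]. Elementwise product with the kernel and sum: -1·-2 + 6·-1.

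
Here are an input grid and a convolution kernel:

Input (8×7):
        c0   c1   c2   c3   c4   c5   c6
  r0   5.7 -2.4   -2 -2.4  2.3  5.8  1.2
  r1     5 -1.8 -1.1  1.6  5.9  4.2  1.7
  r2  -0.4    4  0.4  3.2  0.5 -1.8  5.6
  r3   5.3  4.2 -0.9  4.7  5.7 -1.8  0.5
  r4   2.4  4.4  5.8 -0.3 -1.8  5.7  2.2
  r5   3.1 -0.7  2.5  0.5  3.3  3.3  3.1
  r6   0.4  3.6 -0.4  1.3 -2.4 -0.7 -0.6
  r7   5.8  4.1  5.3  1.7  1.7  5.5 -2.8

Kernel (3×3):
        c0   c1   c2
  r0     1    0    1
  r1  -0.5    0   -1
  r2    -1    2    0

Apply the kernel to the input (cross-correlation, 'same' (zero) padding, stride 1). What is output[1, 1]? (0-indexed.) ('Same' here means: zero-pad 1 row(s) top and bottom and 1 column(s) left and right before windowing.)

The receptive field on the zero-padded input at this output position is [5.7 -2.4 -2 / 5 -1.8 -1.1 / -0.4 4 0.4]. Elementwise product with the kernel and sum: 5.7·1 + -2·1 + 5·-0.5 + -1.1·-1 + -0.4·-1 + 4·2.

10.7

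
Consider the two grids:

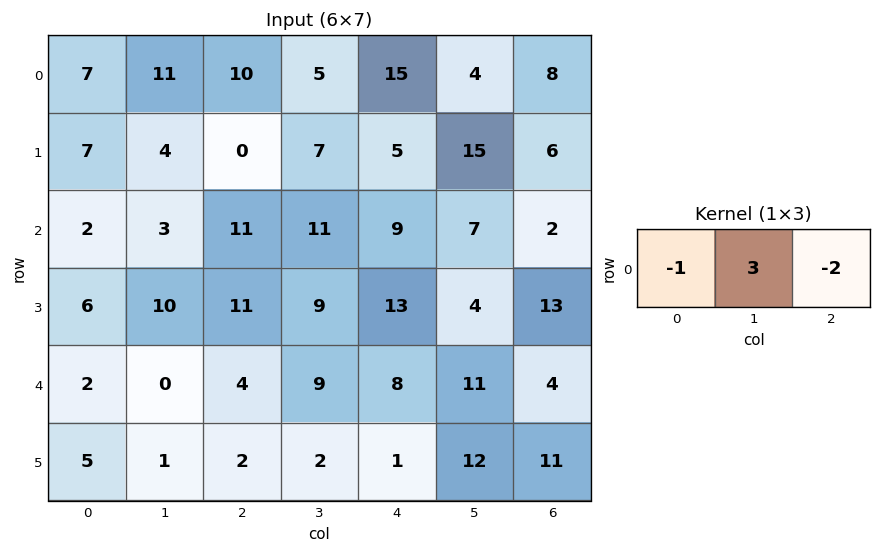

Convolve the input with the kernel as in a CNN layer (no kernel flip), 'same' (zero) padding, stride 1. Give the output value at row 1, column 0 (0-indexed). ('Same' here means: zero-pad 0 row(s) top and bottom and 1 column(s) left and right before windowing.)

The receptive field on the zero-padded input at this output position is [0 7 4]. Elementwise product with the kernel and sum: 0·-1 + 7·3 + 4·-2.

13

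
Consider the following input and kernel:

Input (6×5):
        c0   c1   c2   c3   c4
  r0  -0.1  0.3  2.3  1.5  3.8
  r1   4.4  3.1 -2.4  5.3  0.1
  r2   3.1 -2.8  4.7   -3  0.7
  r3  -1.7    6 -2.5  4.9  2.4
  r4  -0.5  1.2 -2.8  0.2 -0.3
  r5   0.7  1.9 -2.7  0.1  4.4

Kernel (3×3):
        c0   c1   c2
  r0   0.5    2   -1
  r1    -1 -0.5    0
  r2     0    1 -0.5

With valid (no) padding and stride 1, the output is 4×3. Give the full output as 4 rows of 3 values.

Output[0,0]: The receptive field on the input at this output position is [-0.1 0.3 2.3 / 4.4 3.1 -2.4 / 3.1 -2.8 4.7]. Elementwise product with the kernel and sum: -0.1·0.5 + 0.3·2 + 2.3·-1 + 4.4·-1 + 3.1·-0.5 + -2.8·1 + 4.7·-0.5.

-12.85 7.55 -3.25
16.35 -13.05 9.8
-7.45 3.35 -3.95
16.8 -9.45 6.75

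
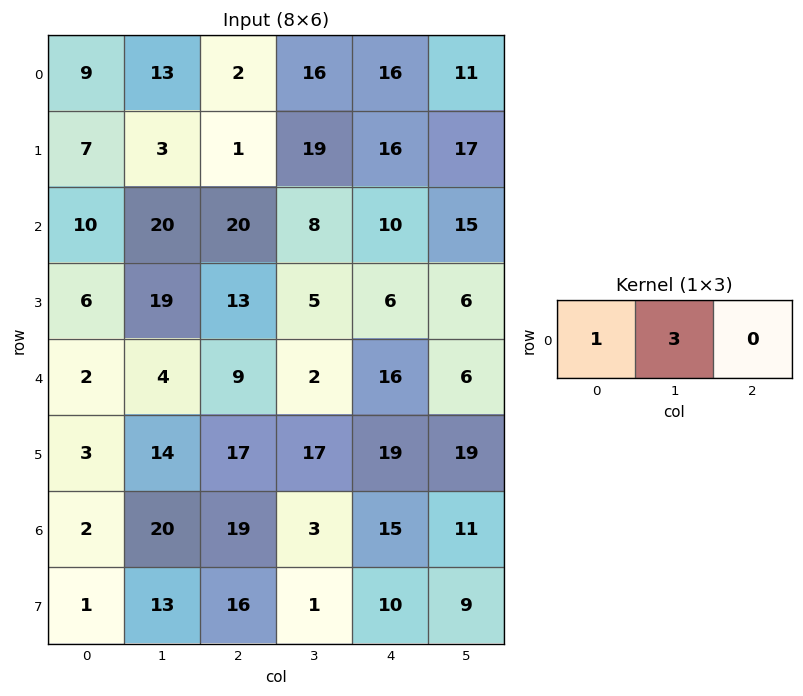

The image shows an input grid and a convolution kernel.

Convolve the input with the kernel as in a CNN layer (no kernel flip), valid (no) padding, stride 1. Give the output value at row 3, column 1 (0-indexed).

The receptive field on the input at this output position is [19 13 5]. Elementwise product with the kernel and sum: 19·1 + 13·3.

58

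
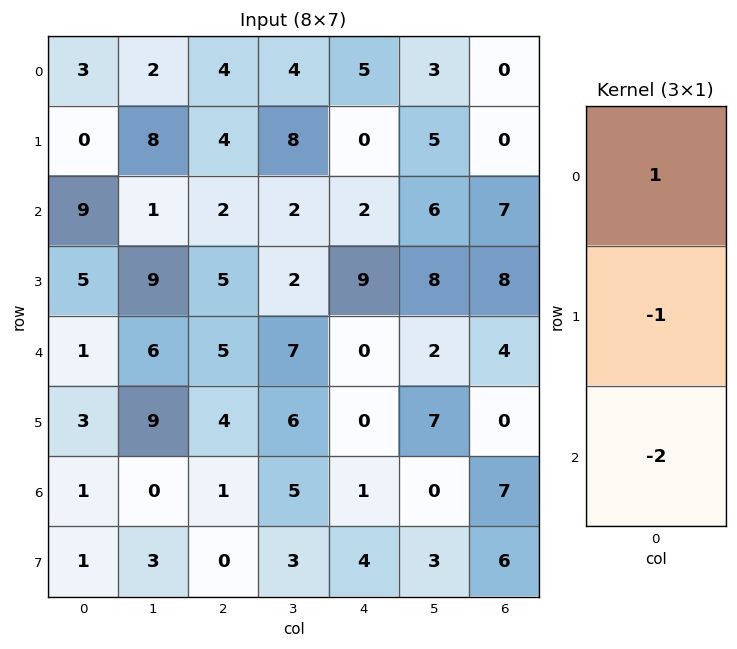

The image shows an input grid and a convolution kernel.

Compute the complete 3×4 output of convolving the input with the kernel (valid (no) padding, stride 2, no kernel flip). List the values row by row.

-15 -4 1 -14
2 -13 -7 -9
-4 -1 -2 -10

Output[0,0]: The receptive field on the input at this output position is [3 / 0 / 9]. Elementwise product with the kernel and sum: 3·1 + 0·-1 + 9·-2.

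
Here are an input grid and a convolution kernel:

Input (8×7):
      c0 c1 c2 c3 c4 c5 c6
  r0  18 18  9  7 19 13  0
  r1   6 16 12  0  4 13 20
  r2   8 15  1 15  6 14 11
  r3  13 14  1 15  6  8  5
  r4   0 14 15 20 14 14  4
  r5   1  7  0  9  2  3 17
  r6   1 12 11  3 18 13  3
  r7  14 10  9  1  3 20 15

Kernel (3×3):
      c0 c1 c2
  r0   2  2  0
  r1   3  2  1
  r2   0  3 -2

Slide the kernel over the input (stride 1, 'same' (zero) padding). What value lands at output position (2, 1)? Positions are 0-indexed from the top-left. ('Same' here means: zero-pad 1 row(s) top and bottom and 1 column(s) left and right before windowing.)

The receptive field on the zero-padded input at this output position is [6 16 12 / 8 15 1 / 13 14 1]. Elementwise product with the kernel and sum: 6·2 + 16·2 + 8·3 + 15·2 + 1·1 + 14·3 + 1·-2.

139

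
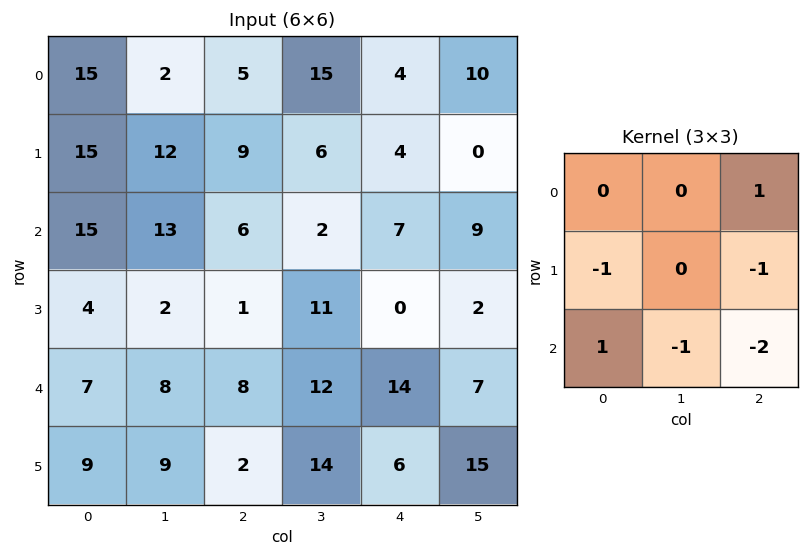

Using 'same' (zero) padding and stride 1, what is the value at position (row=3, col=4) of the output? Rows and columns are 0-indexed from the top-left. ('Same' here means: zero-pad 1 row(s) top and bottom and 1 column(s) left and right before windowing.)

-20

The receptive field on the zero-padded input at this output position is [2 7 9 / 11 0 2 / 12 14 7]. Elementwise product with the kernel and sum: 9·1 + 11·-1 + 2·-1 + 12·1 + 14·-1 + 7·-2.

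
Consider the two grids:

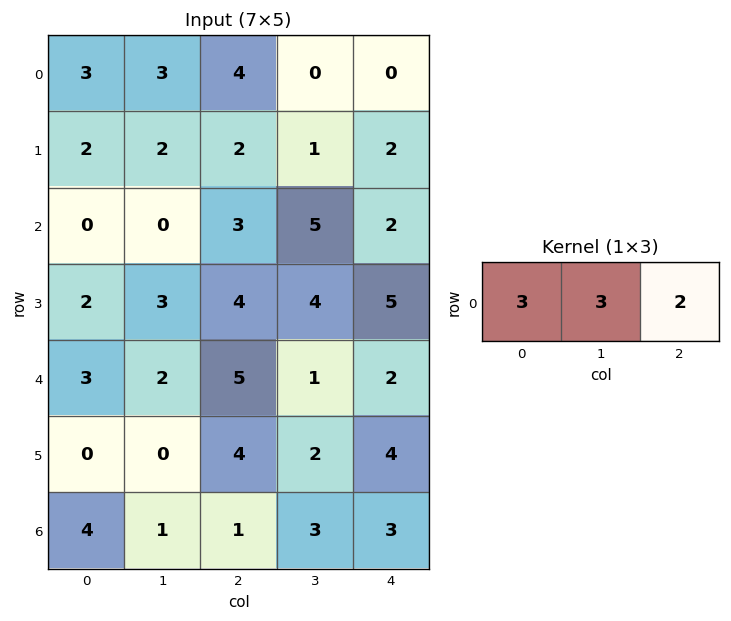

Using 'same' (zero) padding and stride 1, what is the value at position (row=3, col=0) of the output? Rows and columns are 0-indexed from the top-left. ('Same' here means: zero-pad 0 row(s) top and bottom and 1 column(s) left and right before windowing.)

12

The receptive field on the zero-padded input at this output position is [0 2 3]. Elementwise product with the kernel and sum: 0·3 + 2·3 + 3·2.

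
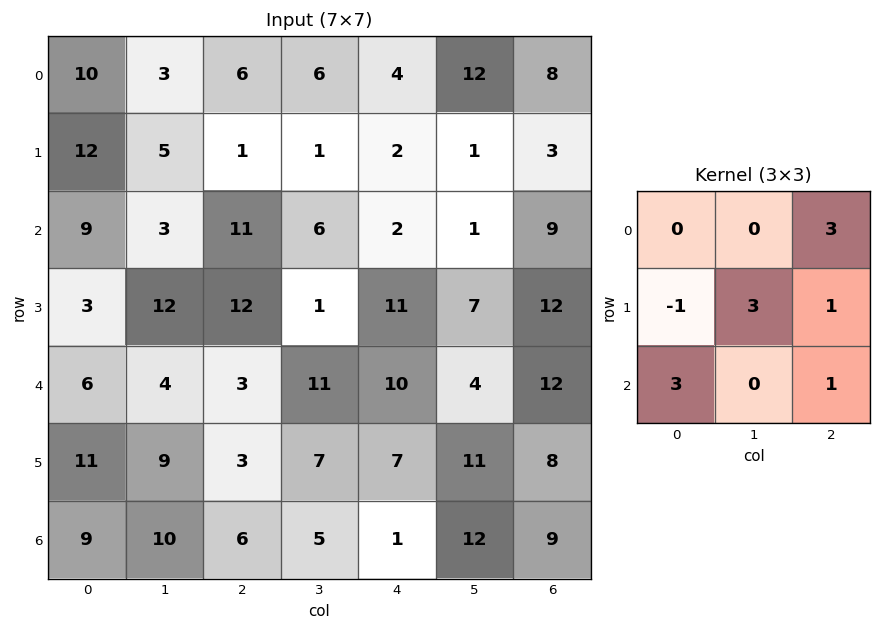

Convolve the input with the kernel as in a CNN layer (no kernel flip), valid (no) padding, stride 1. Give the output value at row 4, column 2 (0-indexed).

74

The receptive field on the input at this output position is [3 11 10 / 3 7 7 / 6 5 1]. Elementwise product with the kernel and sum: 10·3 + 3·-1 + 7·3 + 7·1 + 6·3 + 1·1.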